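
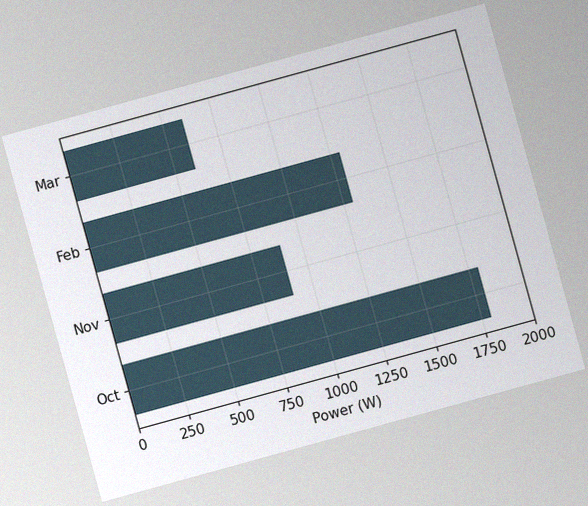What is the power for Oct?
The chart is tilted about 15° counter-clockwise, with some photo noise. Reading along the chart's x-axis, the Oct bar reaches 1800W.

1800W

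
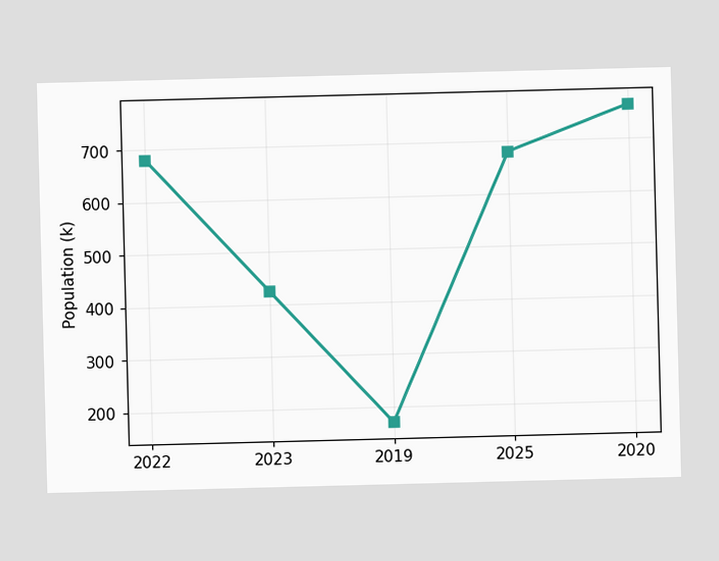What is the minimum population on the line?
170k

The lowest point is at 2019, and reading across to the y-axis gives 170k.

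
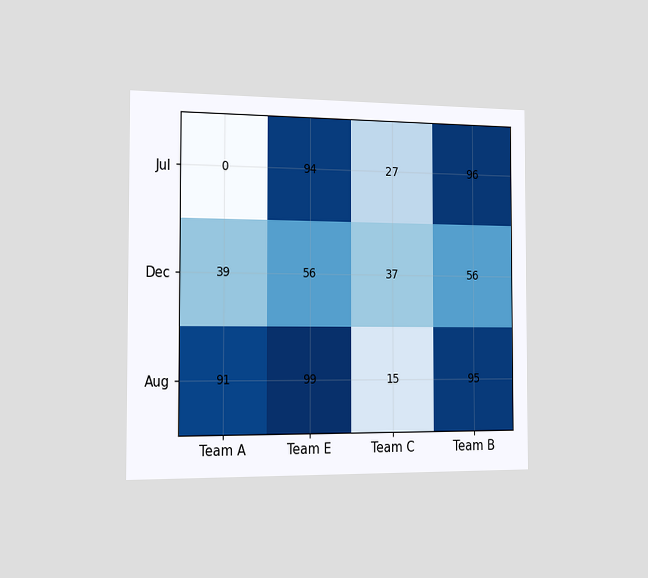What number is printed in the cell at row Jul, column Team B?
96

The chart is viewed slightly from the left. The (Jul, Team B) cell reads 96.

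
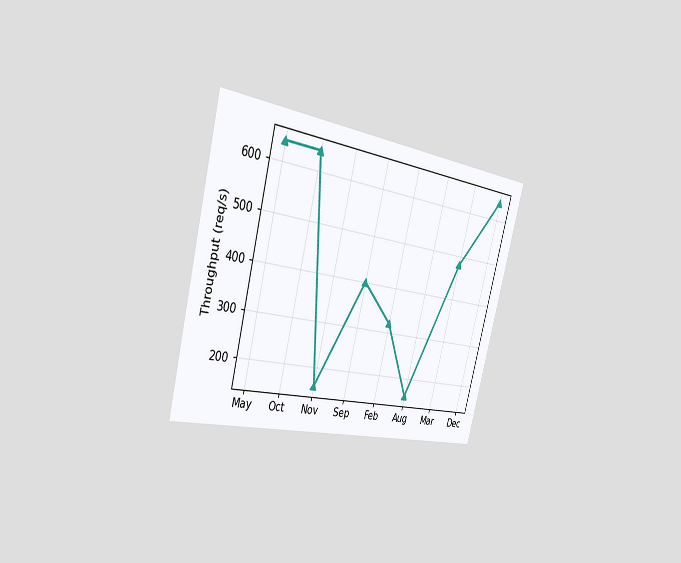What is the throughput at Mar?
The chart is tilted about 15° clockwise and viewed slightly from the left. At Mar, the line is at 480req/s.

480req/s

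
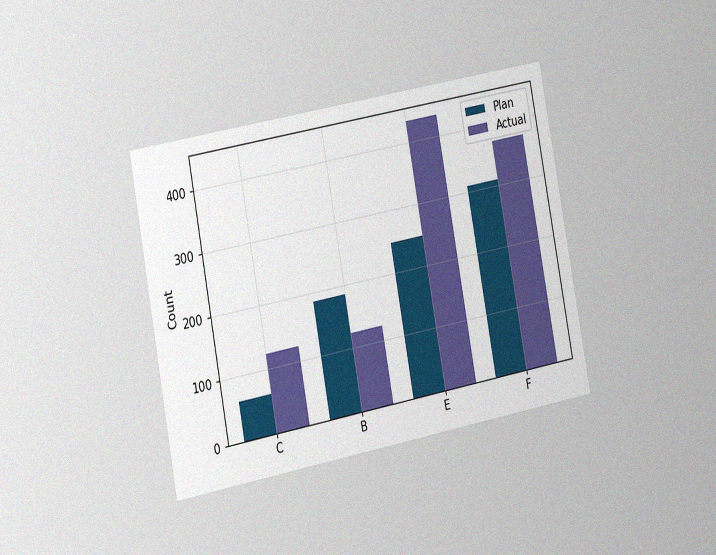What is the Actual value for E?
434

The chart is tilted about 11° counter-clockwise and viewed at a slight angle, with some photo noise. The Actual bar at E reaches 434 on the y-axis.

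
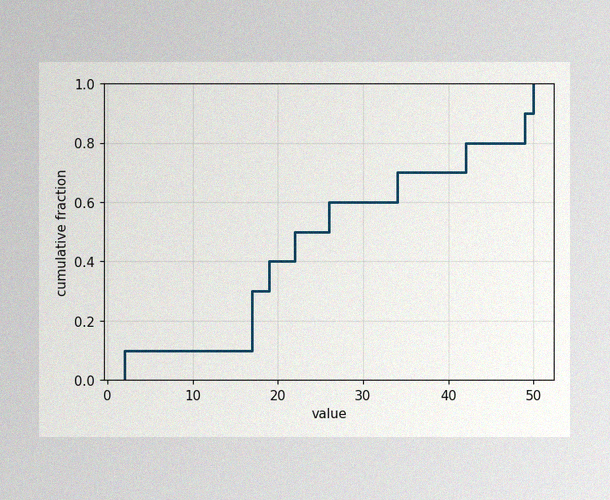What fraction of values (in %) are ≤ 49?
90%

The image has some photo noise and uneven lighting. At x=49 the ECDF step is at 90%.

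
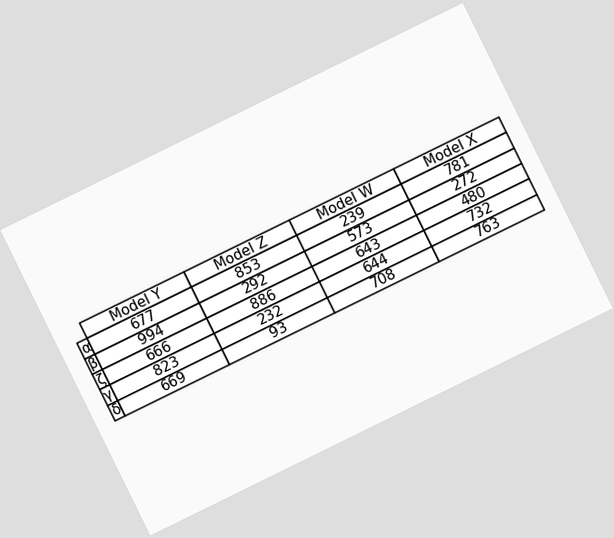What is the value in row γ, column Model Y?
823

The chart is tilted about 26° counter-clockwise. The (γ, Model Y) cell reads 823.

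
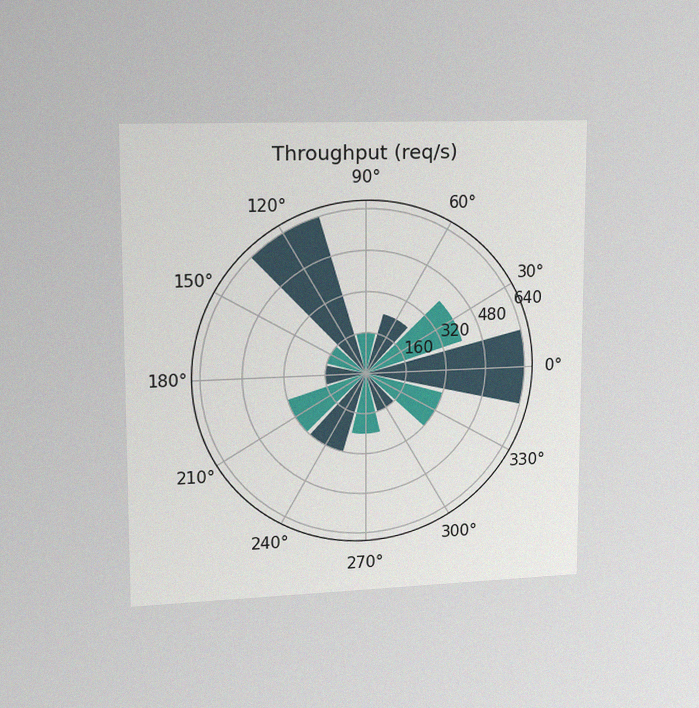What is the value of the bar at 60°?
The chart is viewed slightly from the left, with some photo noise. The bar at 60° reaches 240req/s on the radial axis.

240req/s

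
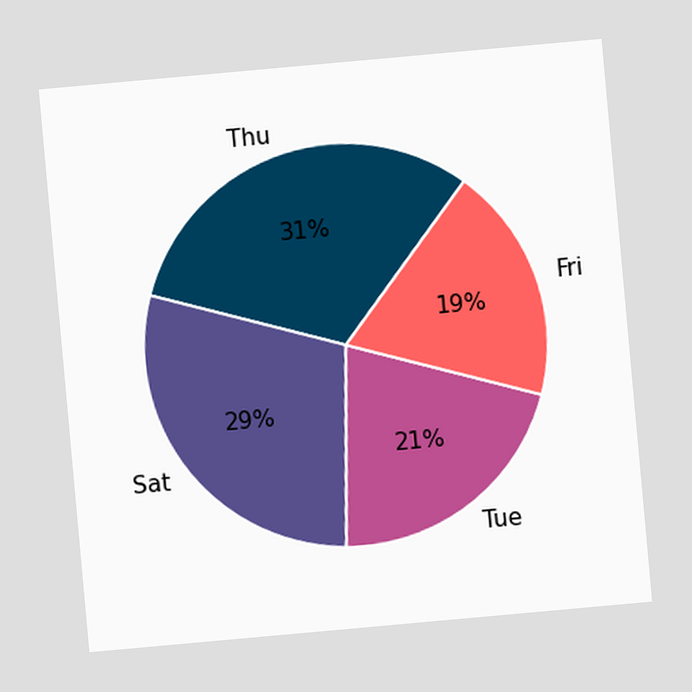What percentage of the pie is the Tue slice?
21%

The chart is tilted about 5° counter-clockwise. The Tue slice takes up 21% of the pie.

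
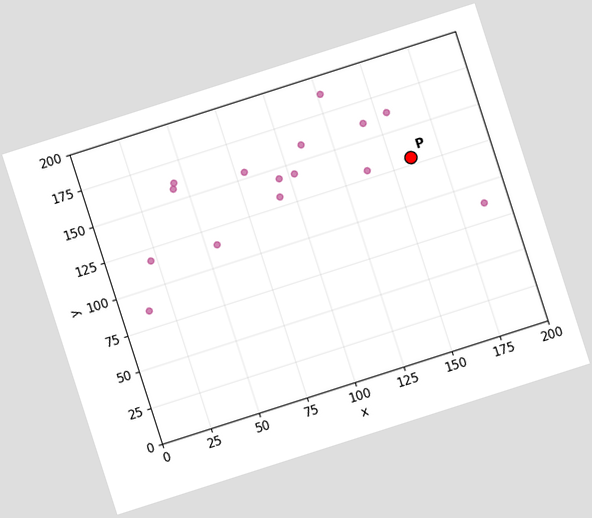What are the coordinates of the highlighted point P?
The chart is tilted about 18° counter-clockwise. Following the gridlines from P to each axis, P sits at (160, 130).

(160, 130)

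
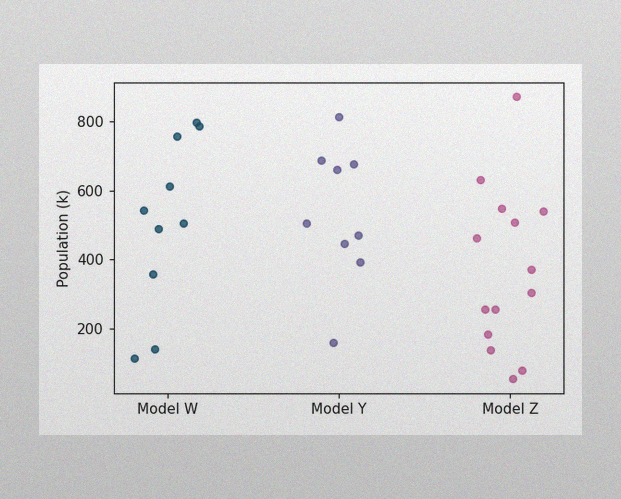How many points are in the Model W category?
10

The image has some photo noise and uneven lighting. Counting the markers in the Model W column gives 10.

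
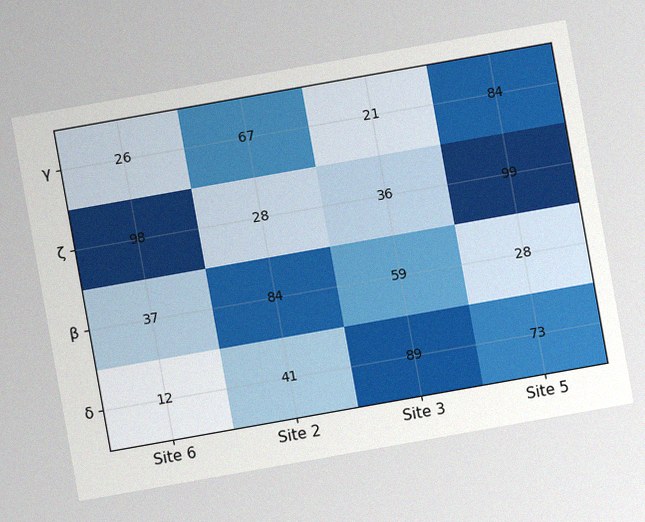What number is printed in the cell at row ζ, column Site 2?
The chart is tilted about 10° counter-clockwise, with some photo noise. The (ζ, Site 2) cell reads 28.

28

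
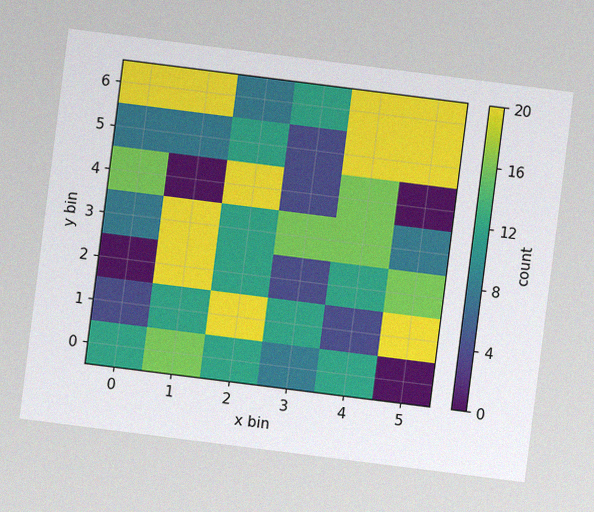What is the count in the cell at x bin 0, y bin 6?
The chart is tilted about 7° clockwise, with some photo noise. Matching the cell (0, 6) against the colorbar gives 20.

20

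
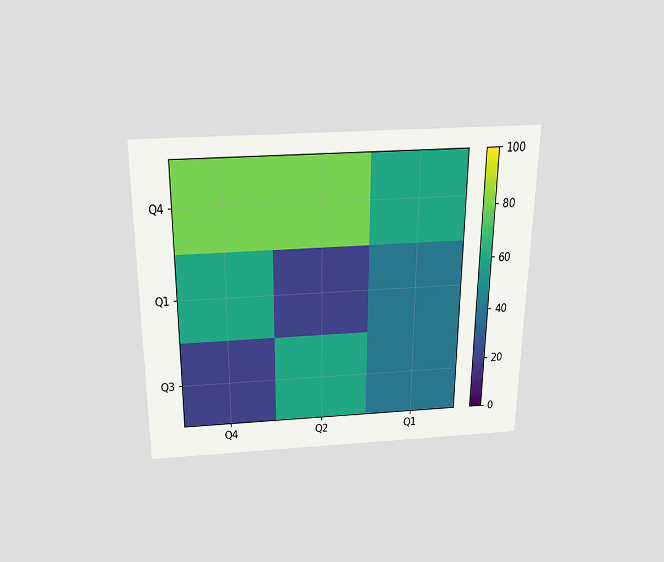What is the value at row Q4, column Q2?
80

The chart is viewed slightly from above. Matching cell (Q4, Q2) against the colorbar gives 80.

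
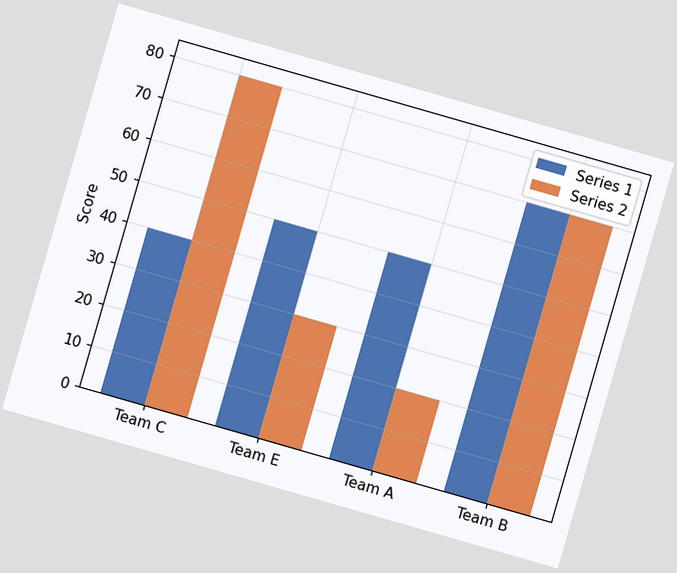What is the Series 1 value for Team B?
The chart is tilted about 16° clockwise. The Series 1 bar at Team B reaches 70 on the y-axis.

70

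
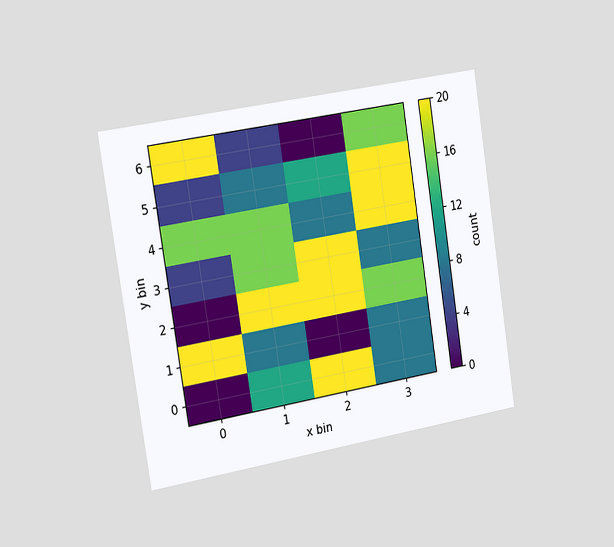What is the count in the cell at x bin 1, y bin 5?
The chart is tilted about 9° counter-clockwise and viewed slightly from the left. Matching the cell (1, 5) against the colorbar gives 8.

8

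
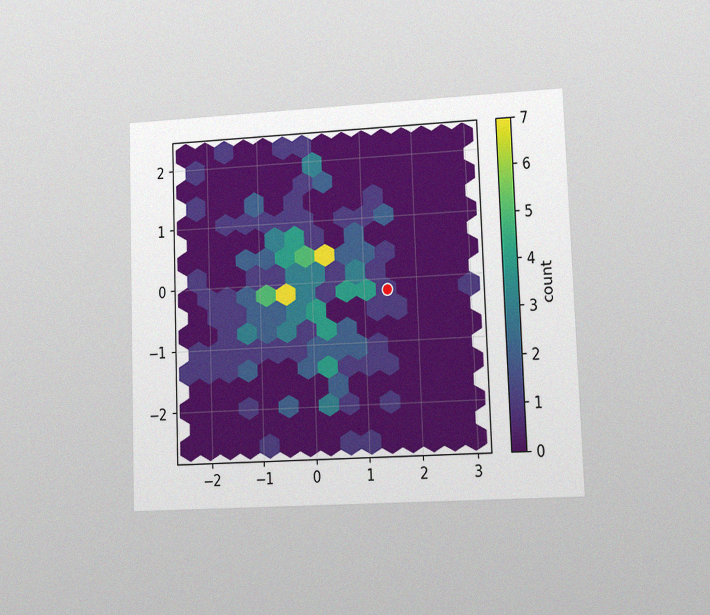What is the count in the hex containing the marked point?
1

The chart is tilted about 2° counter-clockwise and viewed at a slight angle, with some photo noise. The marked hex reads 1 on the colorbar.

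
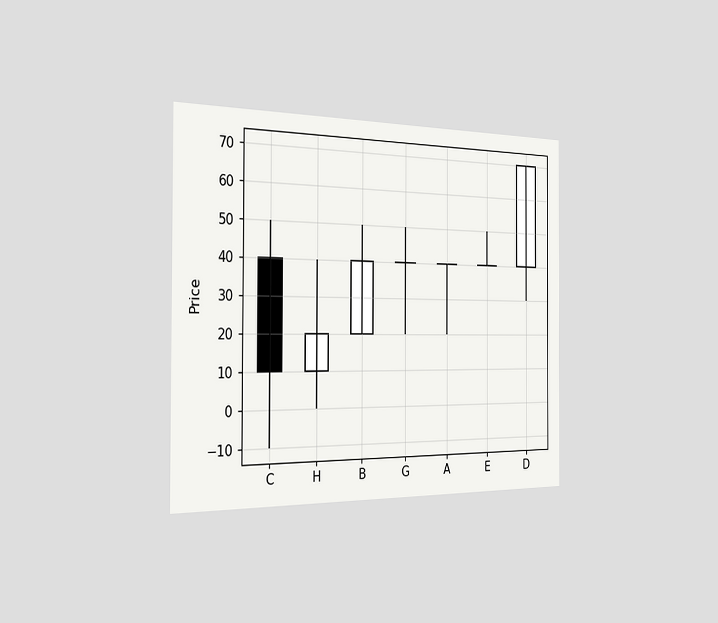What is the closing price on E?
The chart is viewed slightly from the left. The E candle closes at 40.

40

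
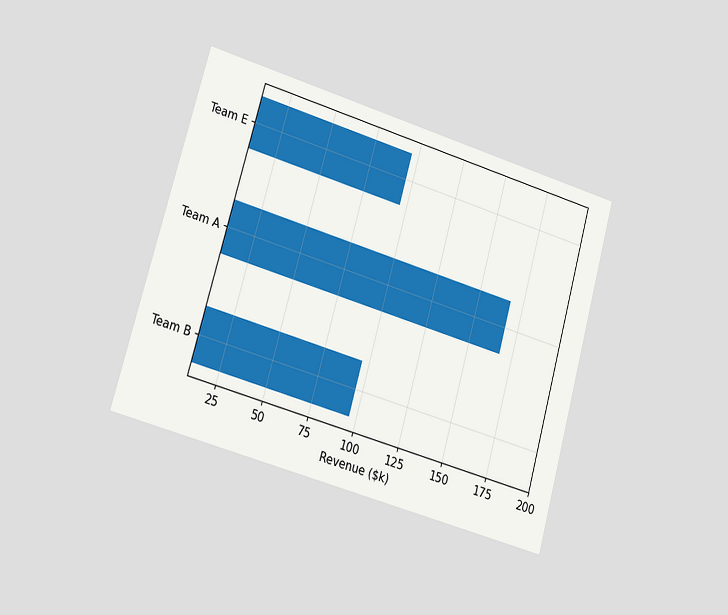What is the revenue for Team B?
$96k

The chart is tilted about 16° clockwise and viewed slightly from the left. Reading along the chart's x-axis, the Team B bar reaches $96k.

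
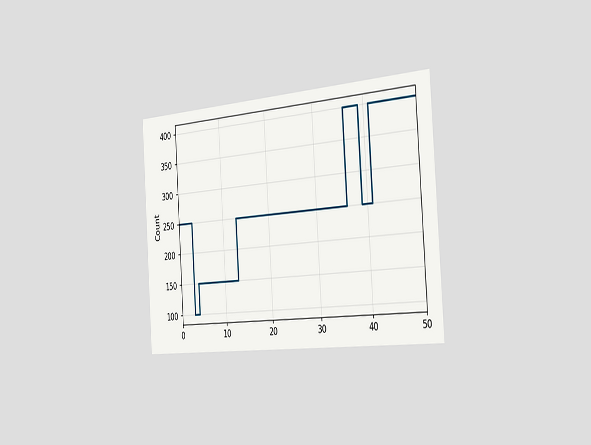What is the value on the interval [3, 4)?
100

The chart is tilted about 4° counter-clockwise and viewed slightly from the right. On [3, 4) the step sits at 100.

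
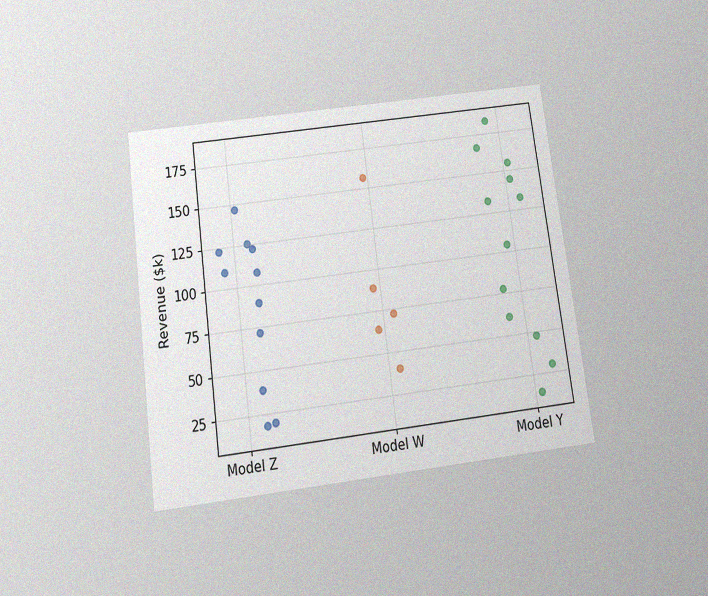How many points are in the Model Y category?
12

The chart is tilted about 7° counter-clockwise and viewed slightly from below, with some photo noise. Counting the markers in the Model Y column gives 12.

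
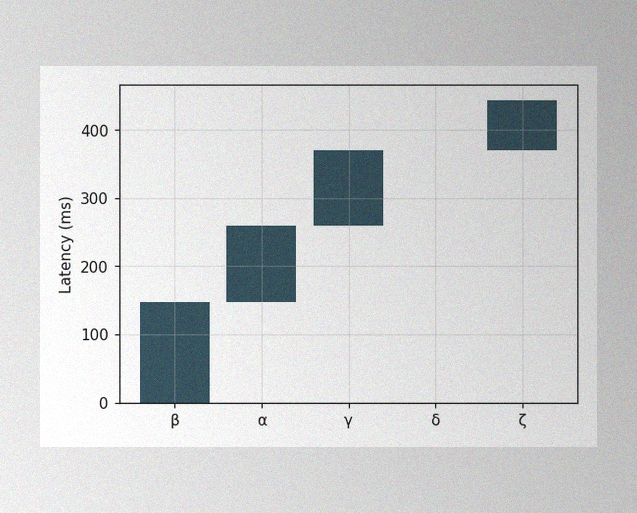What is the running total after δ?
370ms

The image has some photo noise and uneven lighting. After δ the running total reaches 370ms.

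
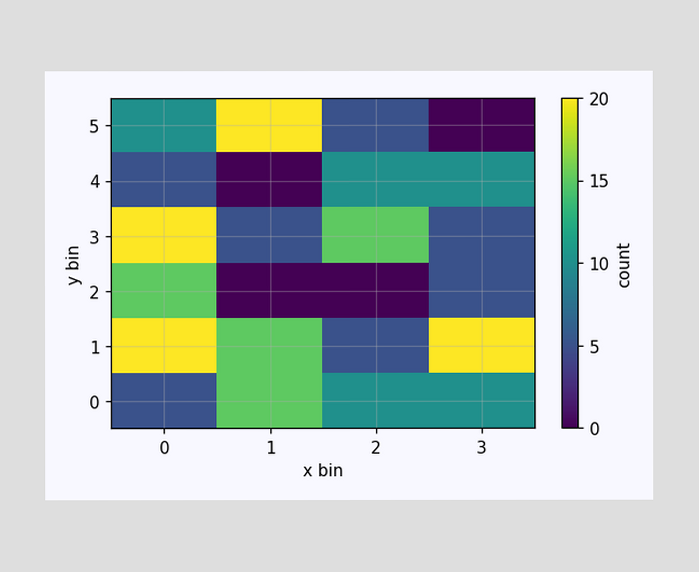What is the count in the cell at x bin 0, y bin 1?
Matching the cell (0, 1) against the colorbar gives 20.

20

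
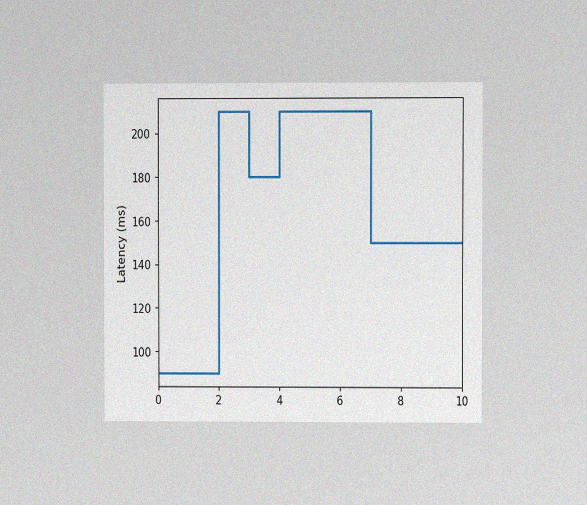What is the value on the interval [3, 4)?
180ms

The chart is viewed at a slight angle, with some photo noise. On [3, 4) the step sits at 180ms.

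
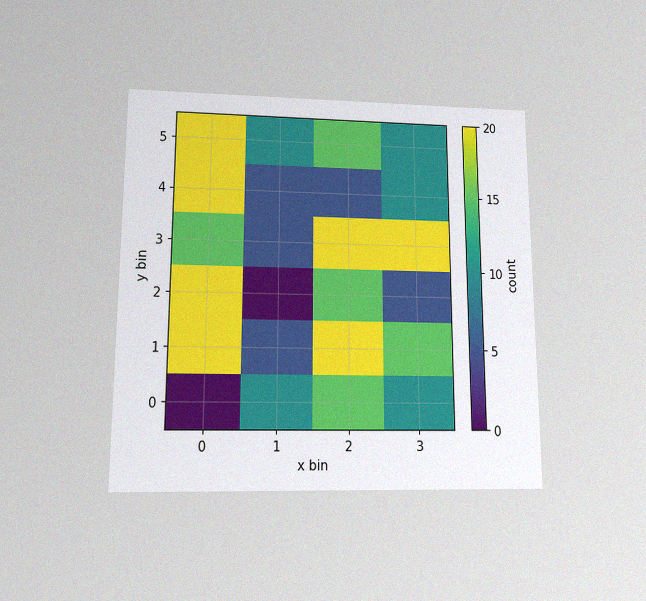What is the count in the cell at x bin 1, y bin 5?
The chart is viewed at a slight angle, with some photo noise. Matching the cell (1, 5) against the colorbar gives 10.

10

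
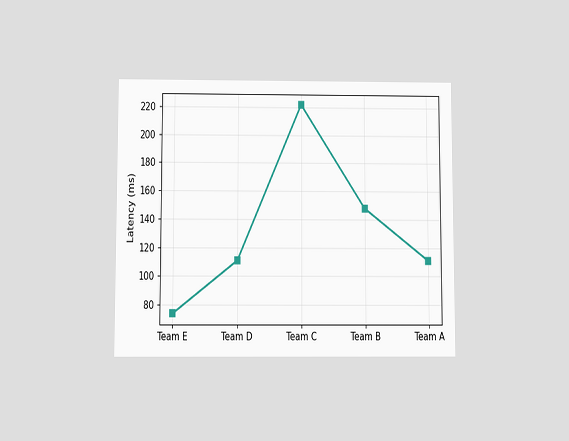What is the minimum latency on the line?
The chart is viewed slightly from below. The lowest point is at Team E, and reading across to the y-axis gives 74ms.

74ms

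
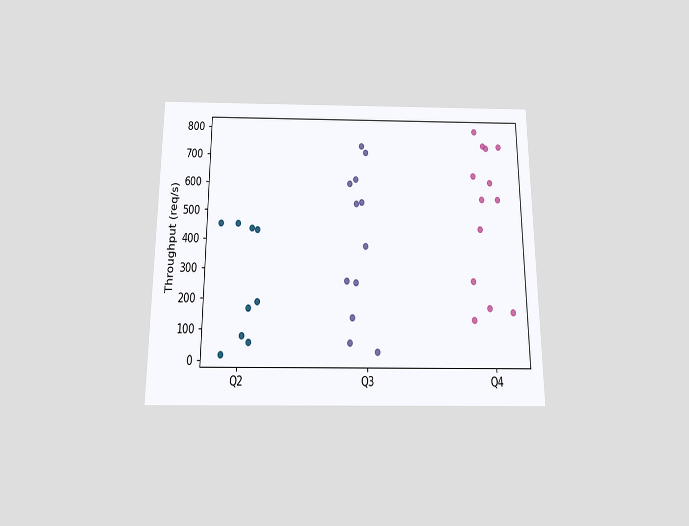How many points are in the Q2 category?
9

The chart is viewed slightly from below. Counting the markers in the Q2 column gives 9.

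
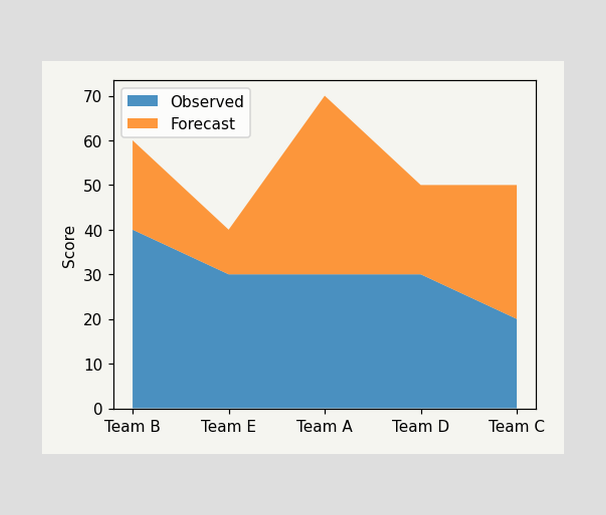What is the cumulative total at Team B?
The stacked total at Team B reaches 60.

60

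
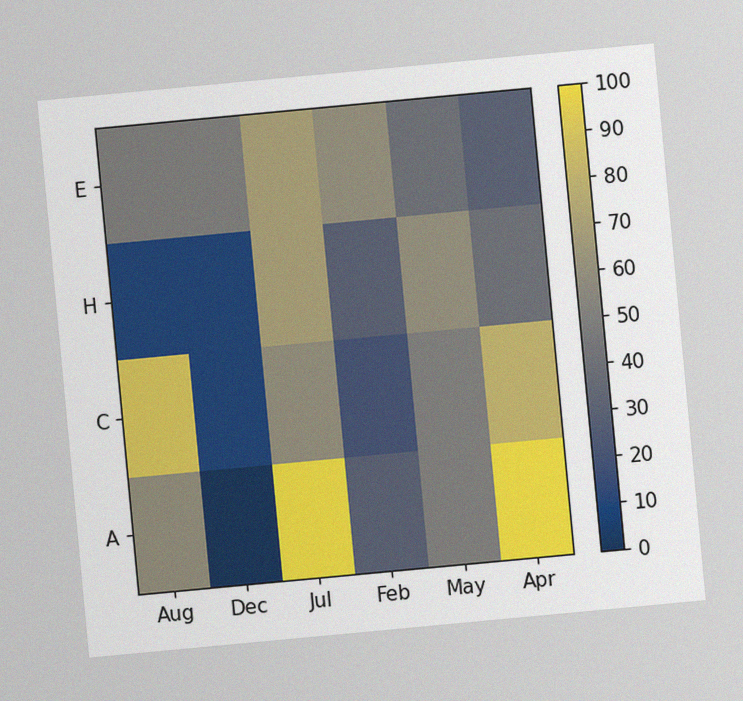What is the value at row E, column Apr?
30

The chart is tilted about 5° counter-clockwise, with some photo noise. Matching cell (E, Apr) against the colorbar gives 30.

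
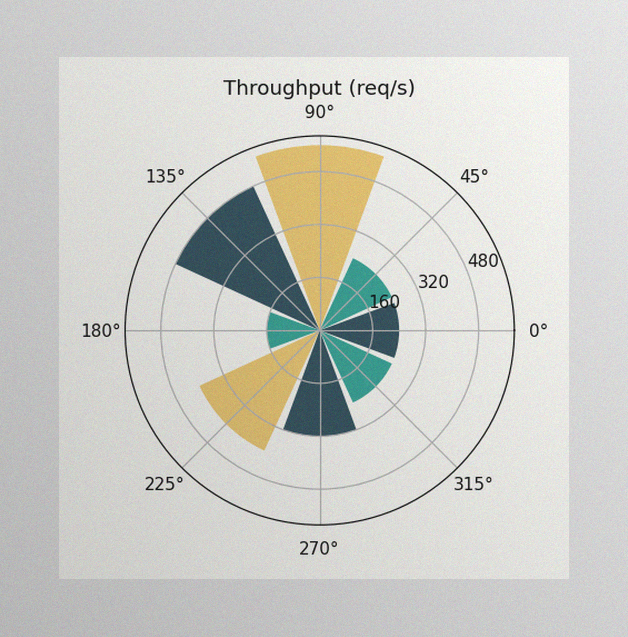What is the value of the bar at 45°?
The image has some photo noise and uneven lighting. The bar at 45° reaches 240req/s on the radial axis.

240req/s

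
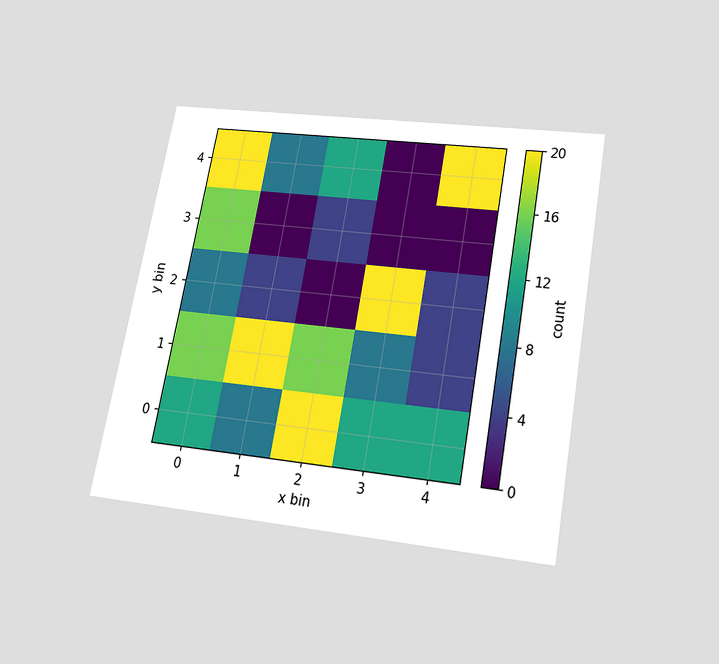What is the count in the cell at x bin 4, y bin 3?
The chart is tilted about 10° clockwise and viewed slightly from below. Matching the cell (4, 3) against the colorbar gives 0.

0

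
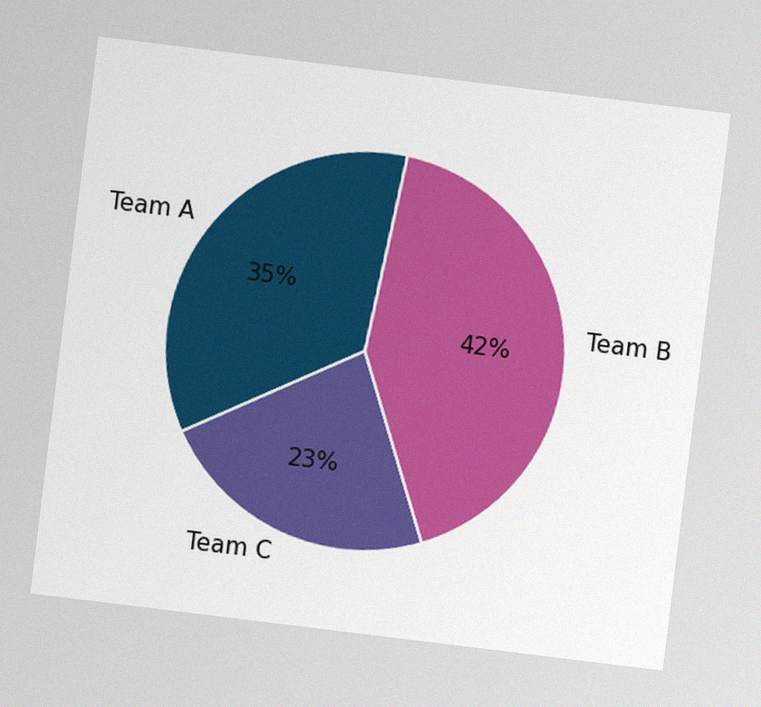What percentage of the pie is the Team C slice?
The chart is tilted about 7° clockwise, with some photo noise. The Team C slice takes up 23% of the pie.

23%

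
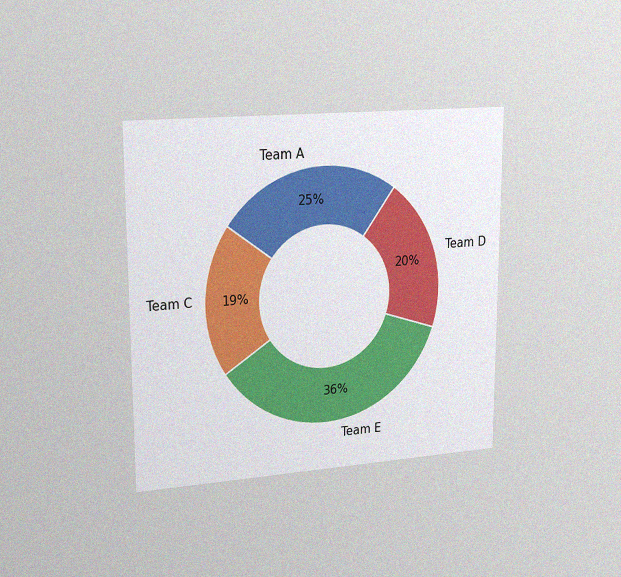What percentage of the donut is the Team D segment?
The chart is viewed slightly from the left, with some photo noise. The Team D segment takes up 20% of the ring.

20%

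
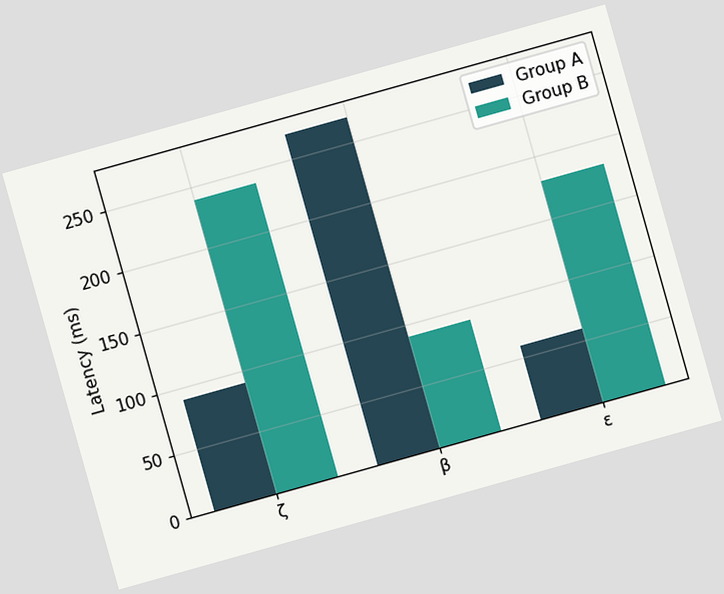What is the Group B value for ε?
180ms

The chart is tilted about 16° counter-clockwise. The Group B bar at ε reaches 180ms on the y-axis.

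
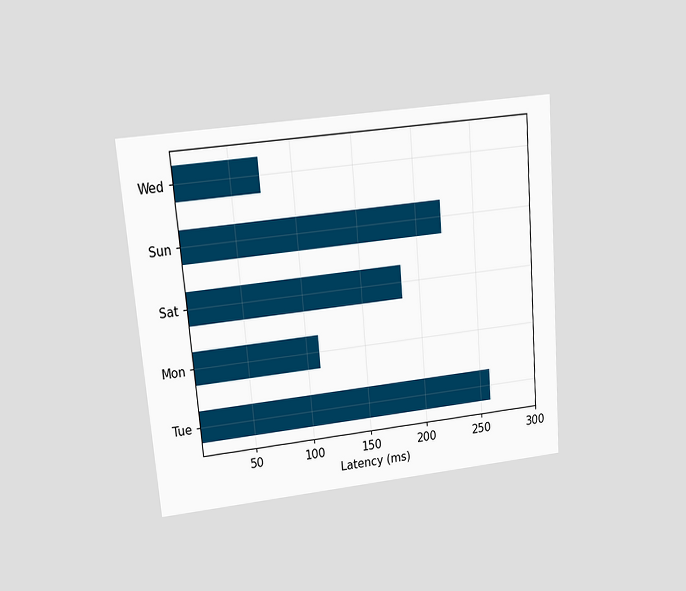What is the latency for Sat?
The chart is tilted about 5° counter-clockwise and viewed at a slight angle. Reading along the chart's x-axis, the Sat bar reaches 185ms.

185ms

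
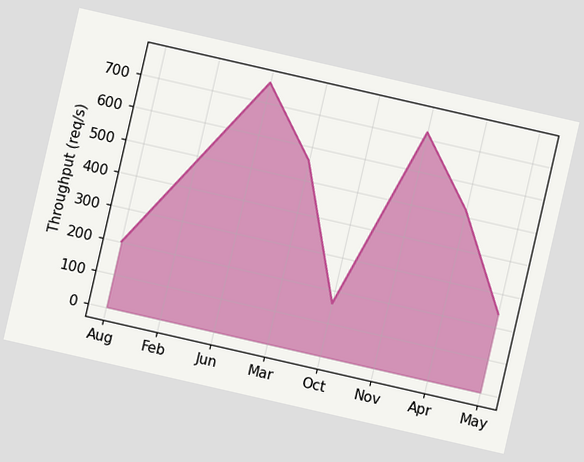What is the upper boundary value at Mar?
560req/s

The chart is tilted about 13° clockwise. At Mar the upper boundary is at 560req/s.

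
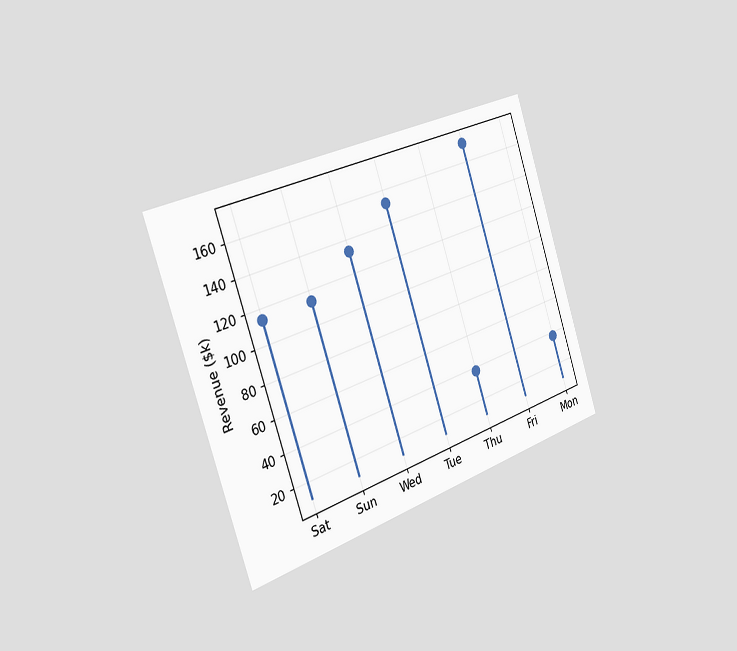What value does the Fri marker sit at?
$171k

The chart is tilted about 19° counter-clockwise and viewed slightly from the left. The Fri marker sits at $171k.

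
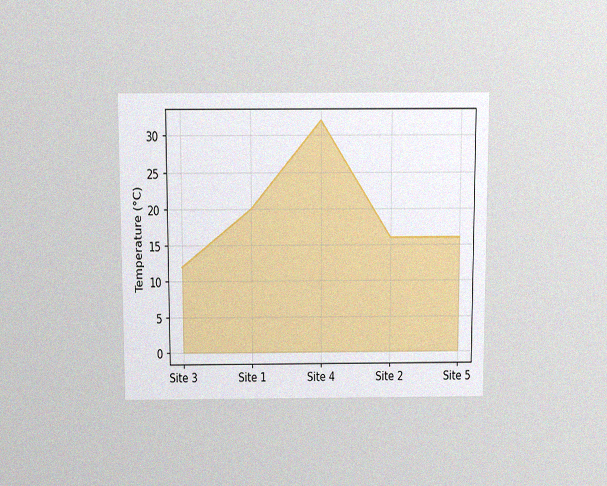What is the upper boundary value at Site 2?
16°C

The chart is viewed slightly from above, with some photo noise. At Site 2 the upper boundary is at 16°C.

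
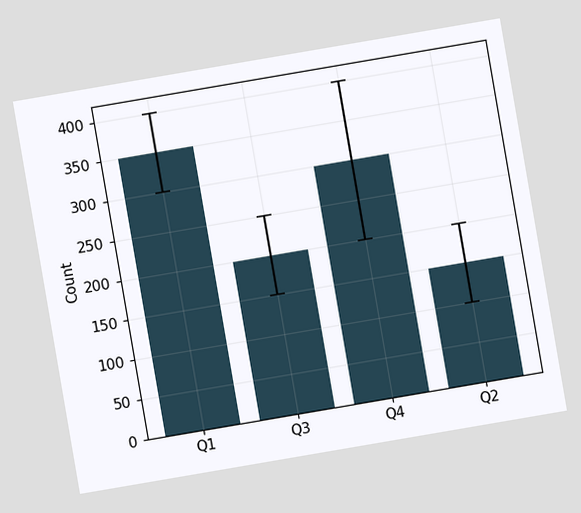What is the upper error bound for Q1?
The chart is tilted about 10° counter-clockwise. The Q1 bar's upper whisker reaches 400.

400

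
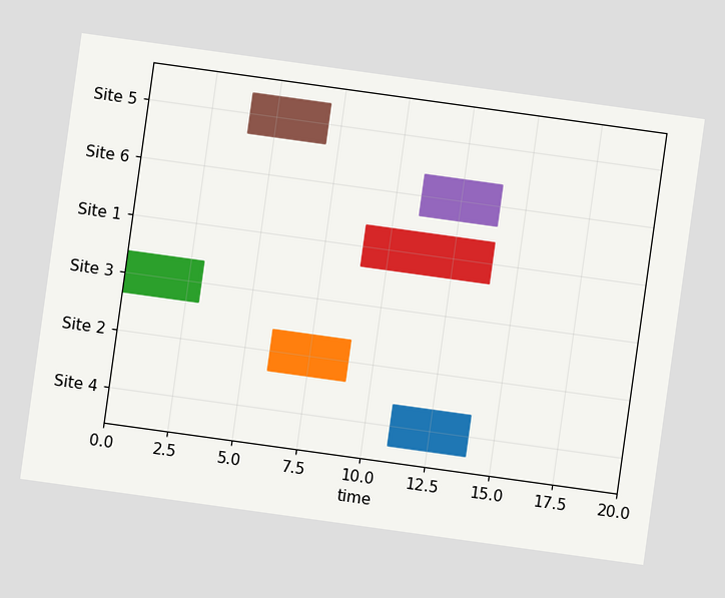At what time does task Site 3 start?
0

The chart is tilted about 8° clockwise. The Site 3 bar begins at t=0.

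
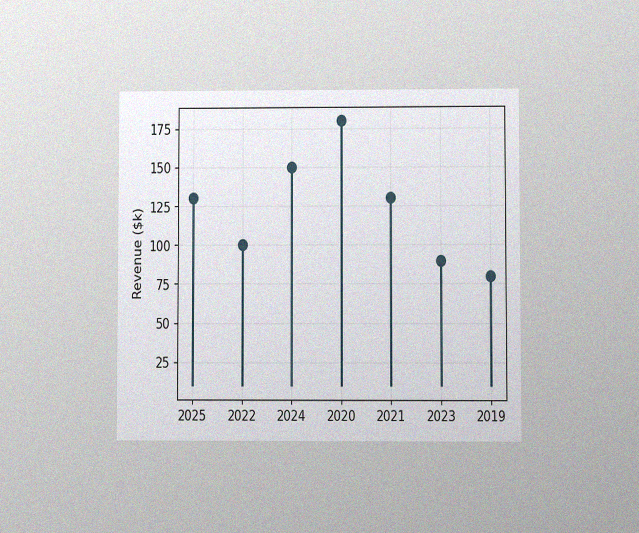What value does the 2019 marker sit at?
$80k

The chart is viewed at a slight angle, with some photo noise. The 2019 marker sits at $80k.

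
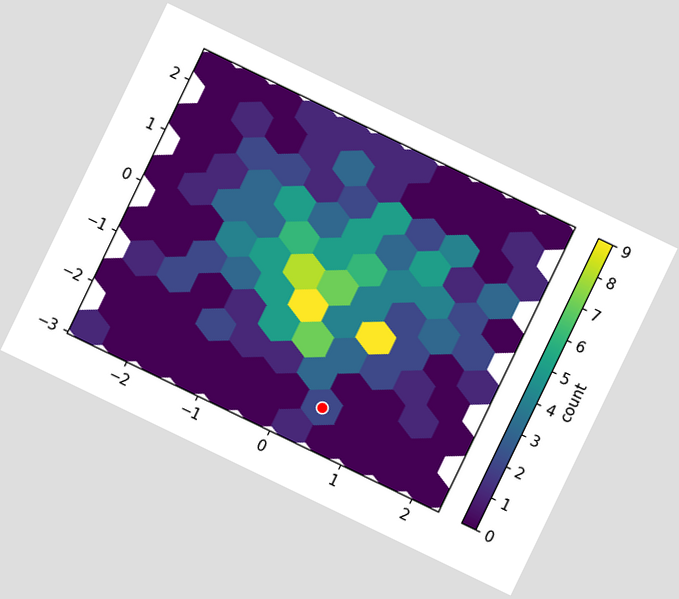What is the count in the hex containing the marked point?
The chart is tilted about 26° clockwise. The marked hex reads 2 on the colorbar.

2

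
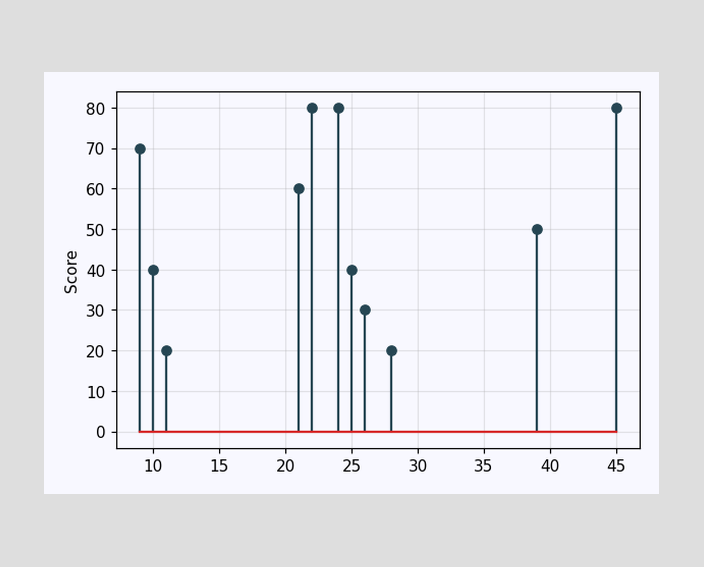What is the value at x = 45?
80

The stem at x=45 reaches 80.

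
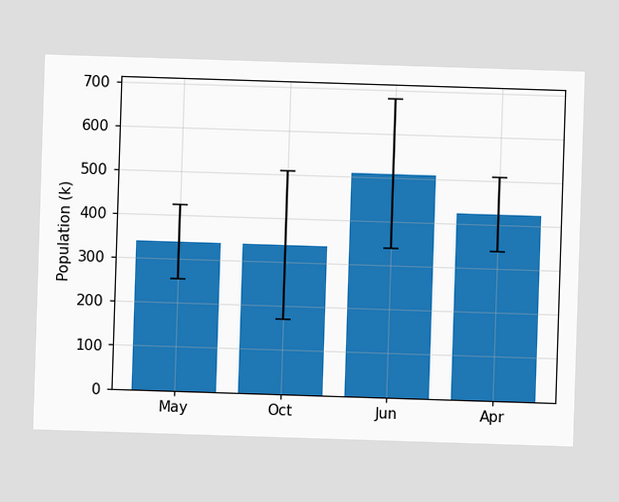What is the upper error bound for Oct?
510k

The Oct bar's upper whisker reaches 510k.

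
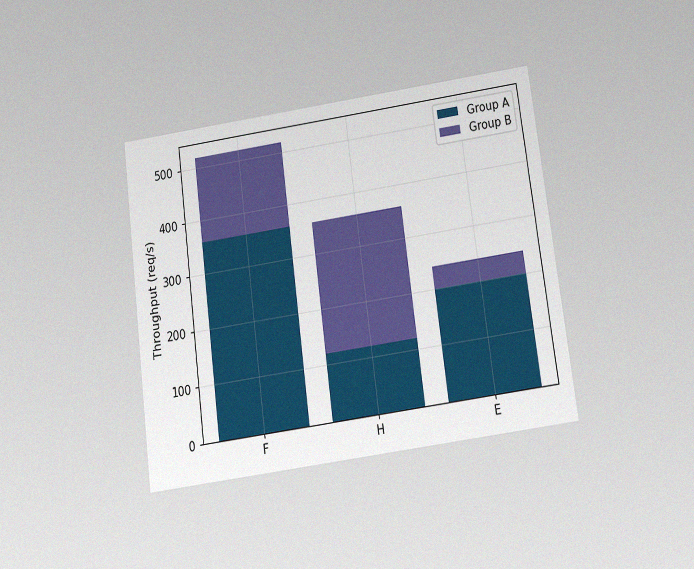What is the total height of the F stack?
520req/s

The chart is tilted about 7° counter-clockwise and viewed slightly from below, with some photo noise. The F stack's top reaches 520req/s on the y-axis.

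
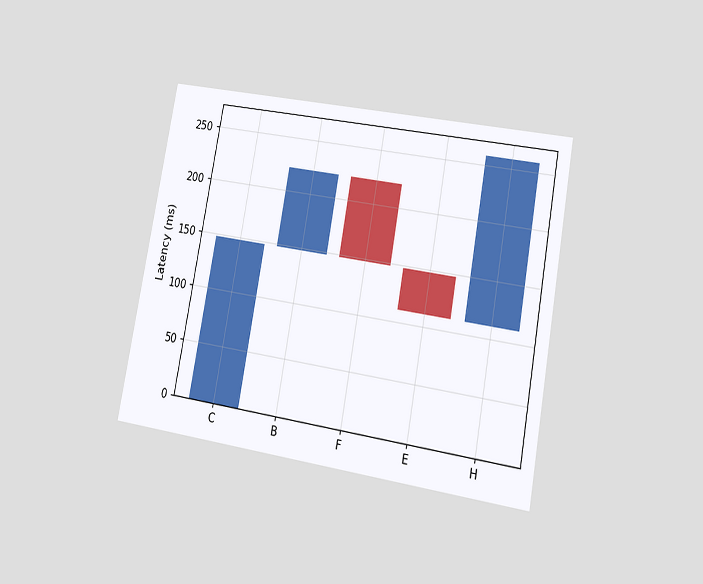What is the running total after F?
148ms

The chart is tilted about 10° clockwise and viewed at a slight angle. After F the running total reaches 148ms.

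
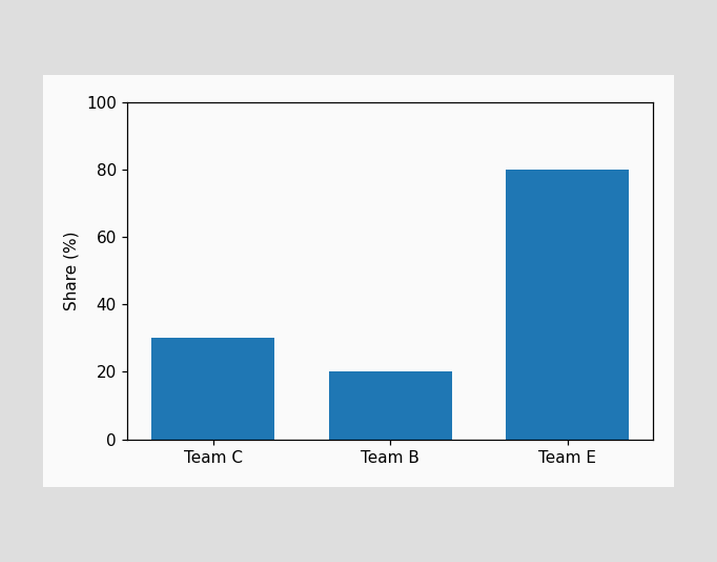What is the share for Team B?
20%

Reading along the chart's y-axis, the Team B bar reaches 20%.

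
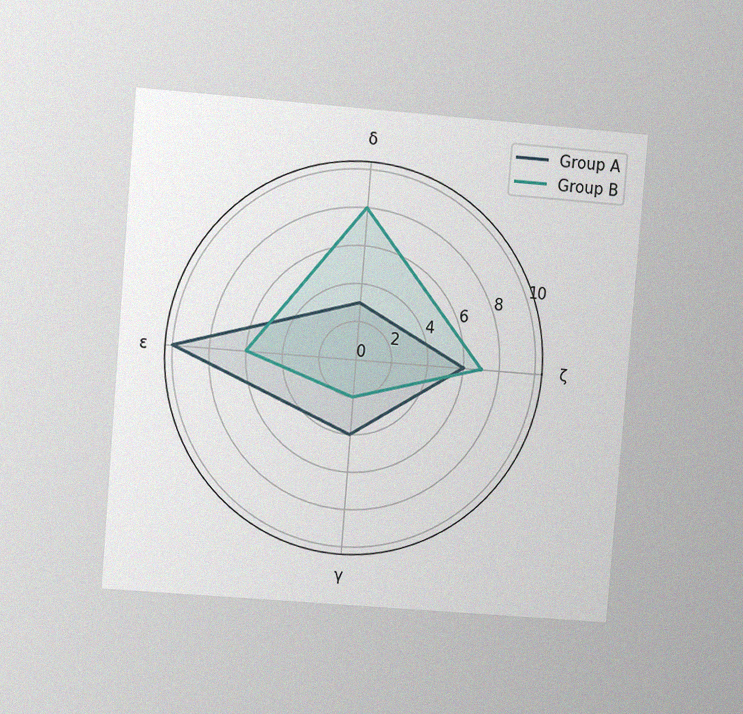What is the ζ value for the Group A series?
The chart is tilted about 5° clockwise and viewed at a slight angle, with some photo noise. On the ζ axis, Group A reaches 6.

6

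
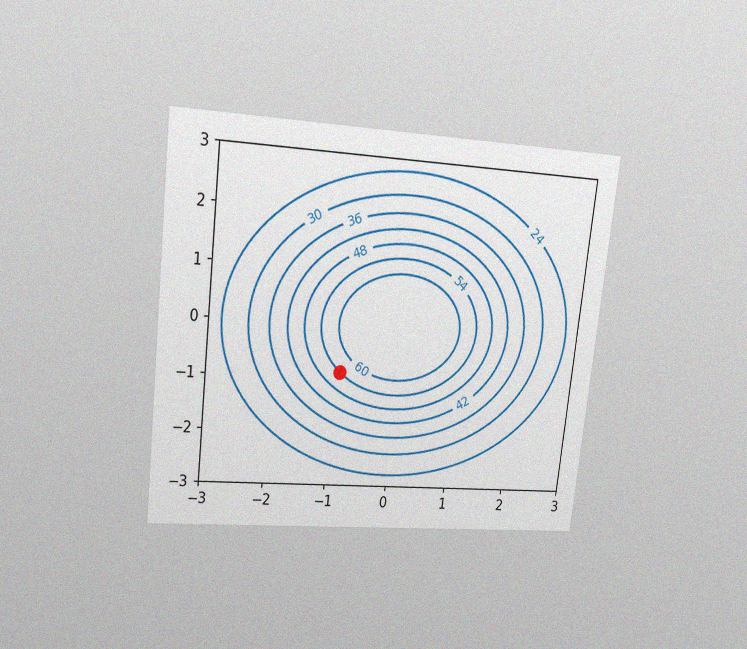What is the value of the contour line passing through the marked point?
54

The chart is tilted about 6° clockwise and viewed at a slight angle, with some photo noise. The marked point sits on the contour labelled 54.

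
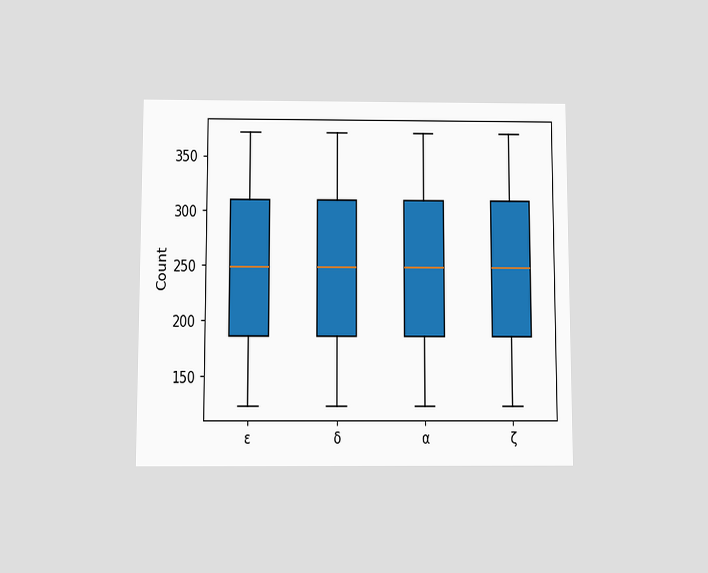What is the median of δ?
The chart is viewed slightly from below. The median line in the δ box sits at 248.

248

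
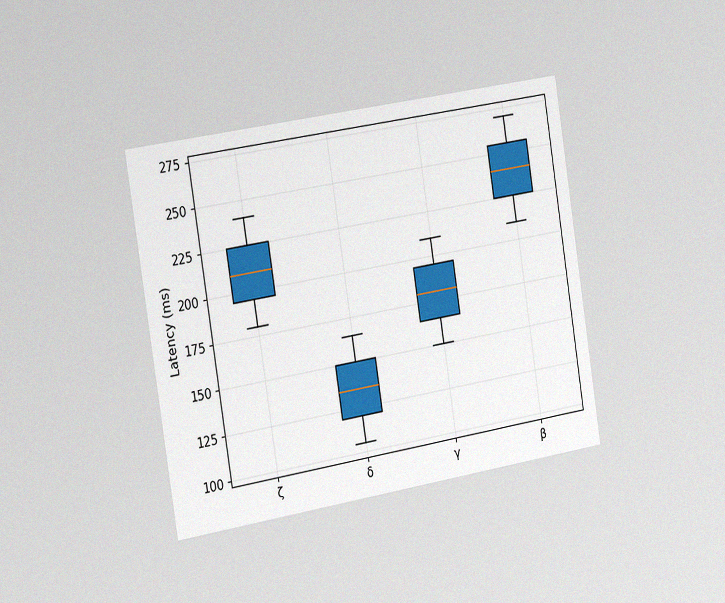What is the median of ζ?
The chart is tilted about 9° counter-clockwise and viewed slightly from the left, with some photo noise. The median line in the ζ box sits at 210ms.

210ms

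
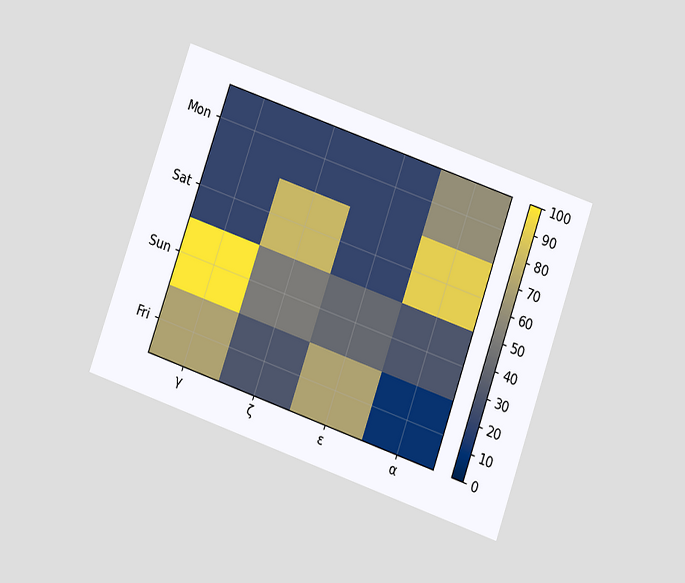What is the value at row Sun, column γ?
100

The chart is tilted about 19° clockwise and viewed at a slight angle. Matching cell (Sun, γ) against the colorbar gives 100.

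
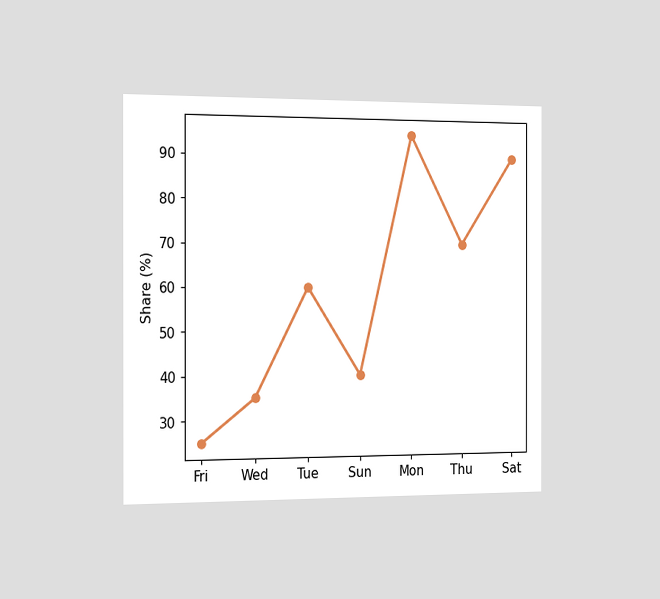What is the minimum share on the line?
25%

The chart is viewed slightly from the left. The lowest point is at Fri, and reading across to the y-axis gives 25%.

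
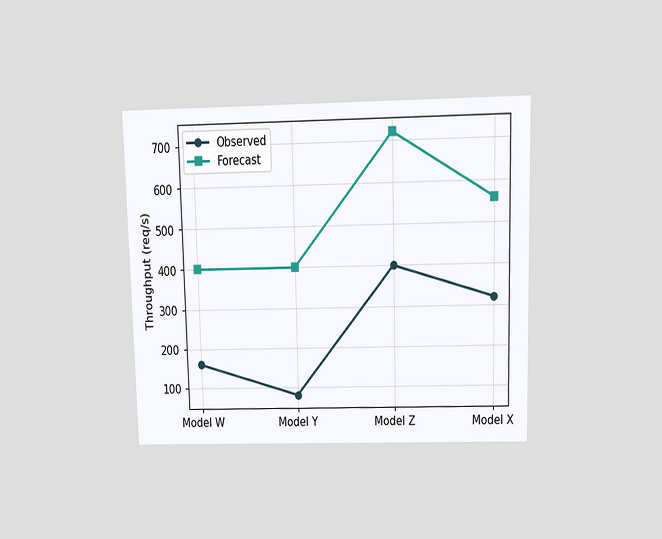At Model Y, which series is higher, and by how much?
Forecast, by 320req/s

The chart is viewed at a slight angle. At Model Y, Forecast sits above the other line by 320req/s.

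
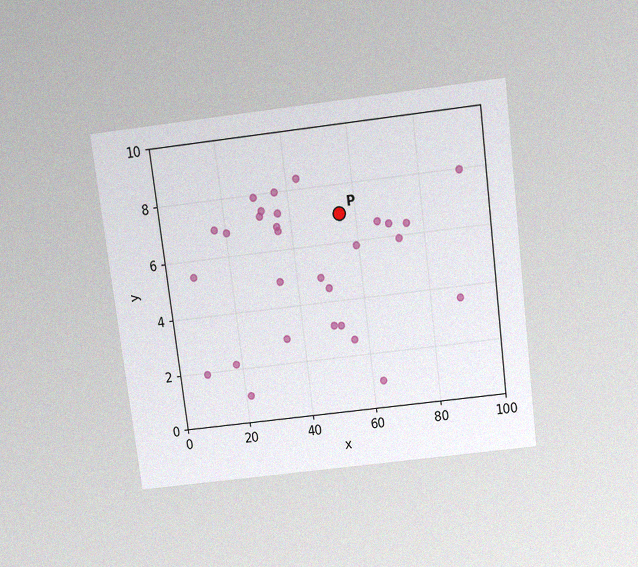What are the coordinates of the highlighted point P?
The chart is tilted about 7° counter-clockwise and viewed slightly from above, with some photo noise. Following the gridlines from P to each axis, P sits at (55, 7).

(55, 7)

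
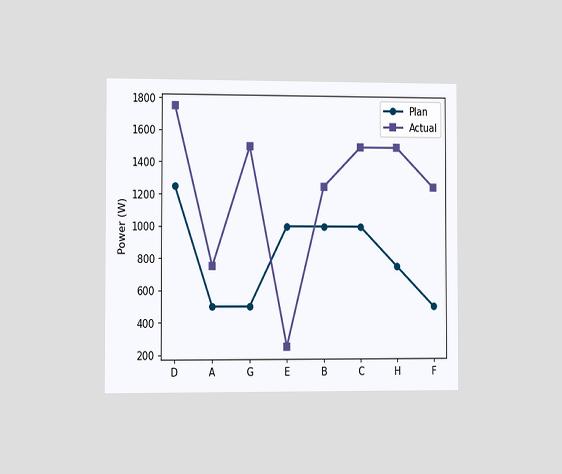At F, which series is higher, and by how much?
The chart is viewed slightly from the left. At F, Actual sits above the other line by 750W.

Actual, by 750W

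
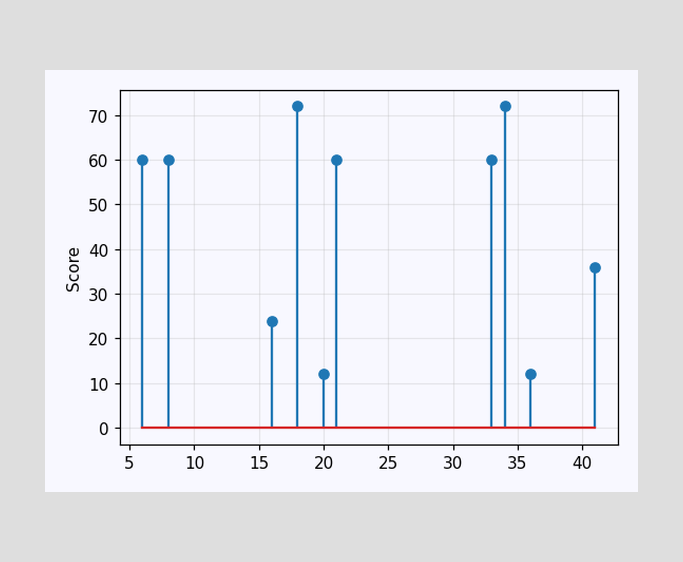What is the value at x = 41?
The stem at x=41 reaches 36.

36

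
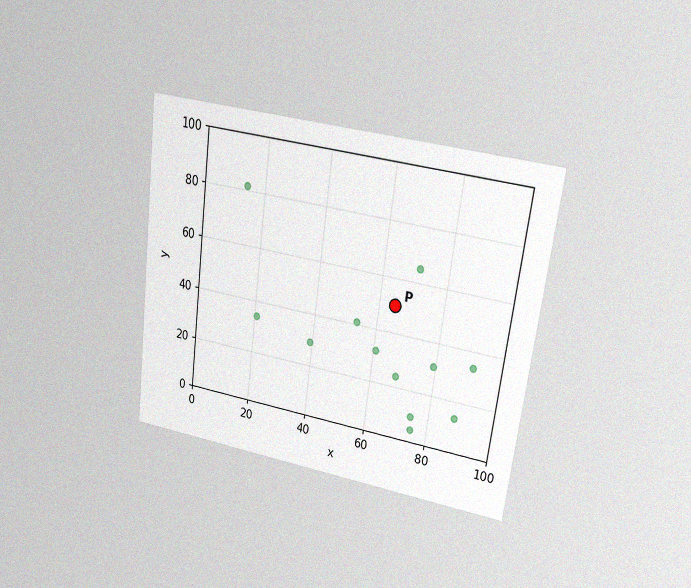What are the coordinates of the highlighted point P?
The chart is tilted about 7° clockwise and viewed at a slight angle, with some photo noise. Following the gridlines from P to each axis, P sits at (65, 50).

(65, 50)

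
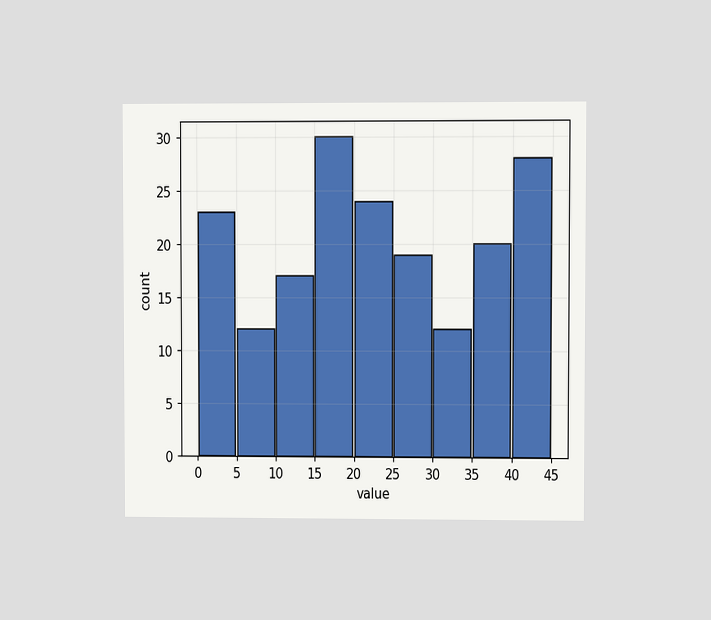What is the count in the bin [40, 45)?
28

The chart is viewed at a slight angle. The [40, 45) bin has height 28.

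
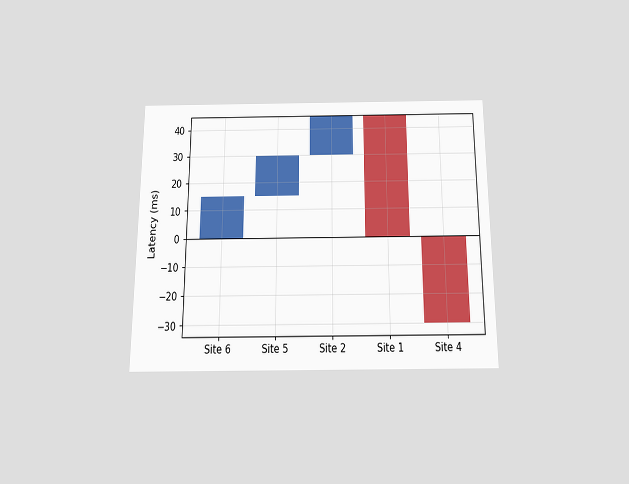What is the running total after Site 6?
The chart is viewed slightly from below. After Site 6 the running total reaches 15ms.

15ms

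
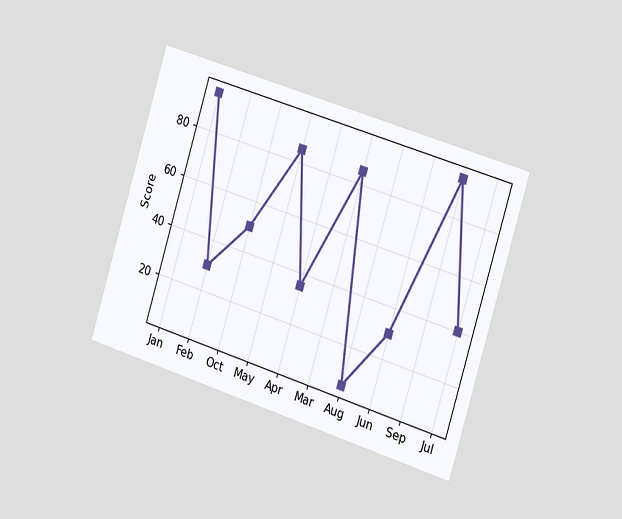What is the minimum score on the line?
The chart is tilted about 17° clockwise and viewed slightly from the right. The lowest point is at Aug, and reading across to the y-axis gives 5.

5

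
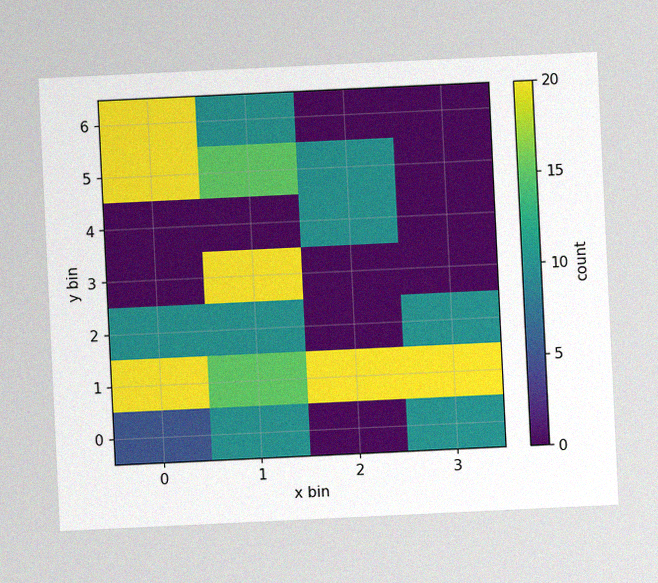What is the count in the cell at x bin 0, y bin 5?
20

The chart is tilted about 3° counter-clockwise, with some photo noise. Matching the cell (0, 5) against the colorbar gives 20.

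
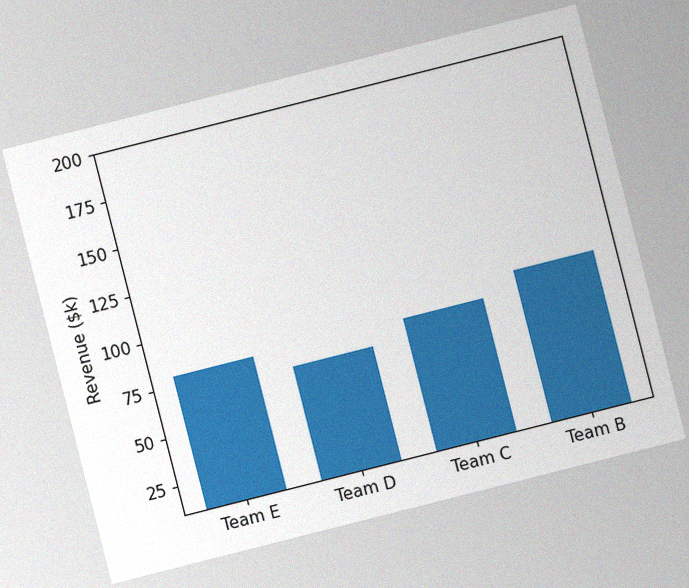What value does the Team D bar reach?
The chart is tilted about 14° counter-clockwise, with some photo noise. Reading along the chart's y-axis, the Team D bar reaches $70k.

$70k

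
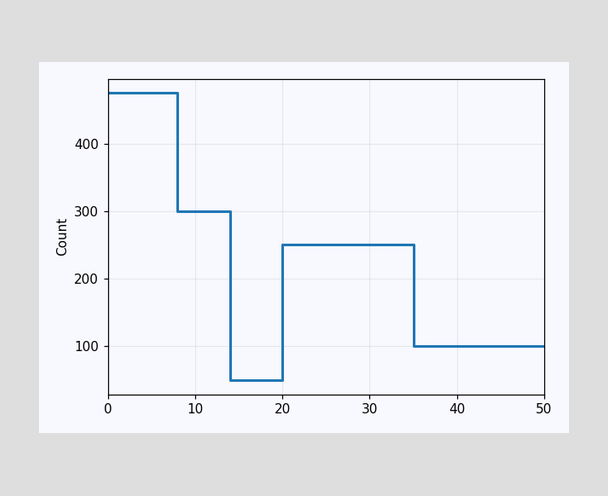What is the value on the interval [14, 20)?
50

On [14, 20) the step sits at 50.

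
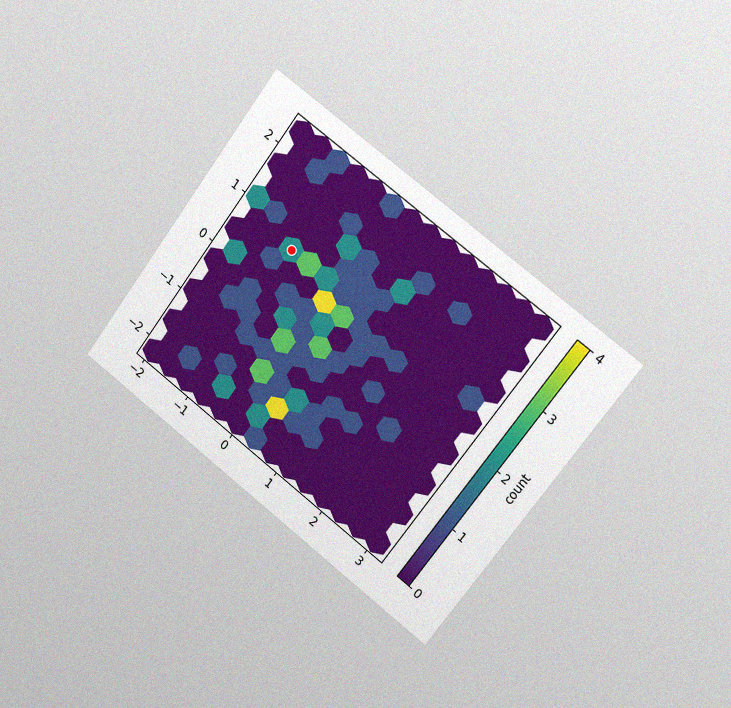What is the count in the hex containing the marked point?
2

The chart is tilted about 37° clockwise and viewed slightly from the right, with some photo noise. The marked hex reads 2 on the colorbar.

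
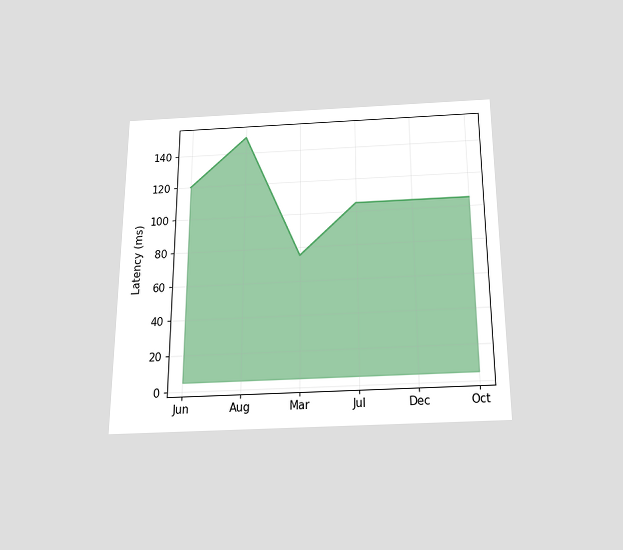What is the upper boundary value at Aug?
The chart is viewed slightly from below. At Aug the upper boundary is at 150ms.

150ms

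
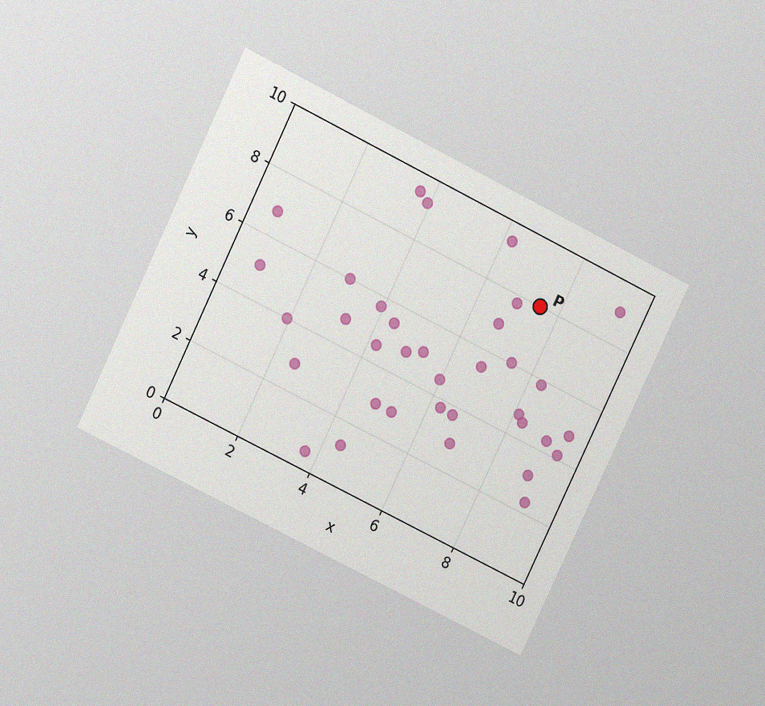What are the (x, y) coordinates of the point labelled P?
The chart is tilted about 26° clockwise and viewed at a slight angle, with some photo noise. Following the gridlines from P to each axis, P sits at (7.5, 8).

(7.5, 8)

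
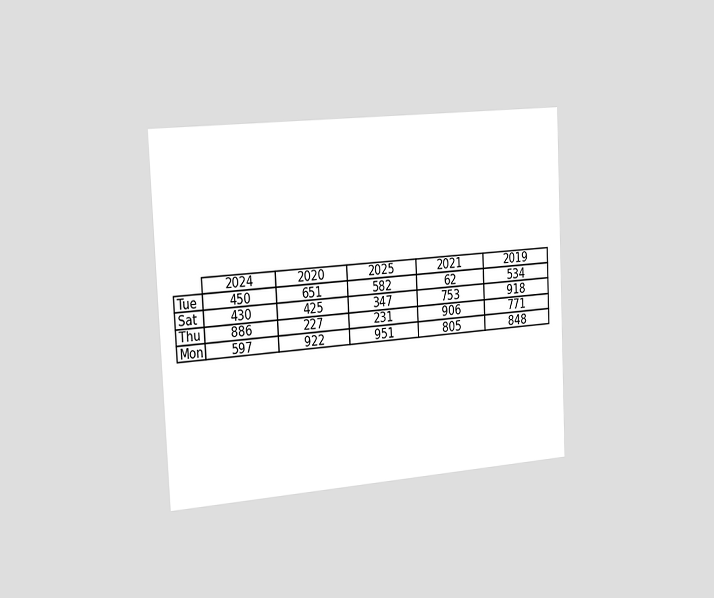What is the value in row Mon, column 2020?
922

The chart is tilted about 3° counter-clockwise and viewed slightly from the left. The (Mon, 2020) cell reads 922.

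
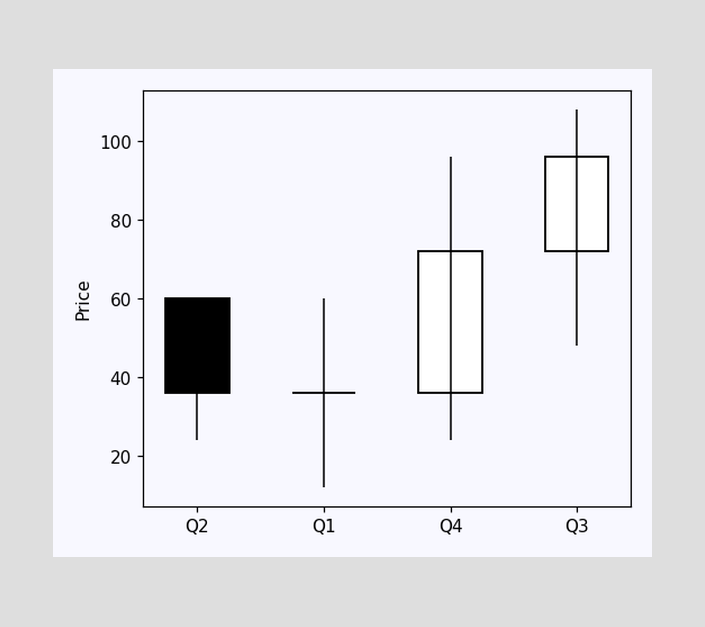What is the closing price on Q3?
The Q3 candle closes at 96.

96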